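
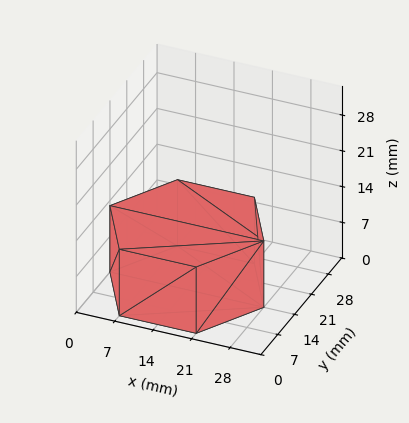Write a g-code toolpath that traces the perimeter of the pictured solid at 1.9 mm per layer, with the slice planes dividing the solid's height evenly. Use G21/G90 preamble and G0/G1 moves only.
Reading the render: the shape is a regular 6-sided prism (a cylinder approximated with 6 flat sides), circumscribed radius ≈ 14 mm, height ≈ 13 mm (dimensions read to the nearest mm from the axis ticks). For the g-code, the solid's height is divided into equal slices at the stated Δz and each level perimeter traced with G1 moves after a G0 lift.

; perimeter-only toolpath
G21 ; units = mm
G90 ; absolute positioning
G28 ; home
; layer 1
G0 Z1.9
G0 X28.0 Y14.0
G1 X21.0 Y26.1
G1 X7.0 Y26.1
G1 X0.0 Y14.0
G1 X7.0 Y1.9
G1 X21.0 Y1.9
G1 X28.0 Y14.0
; layer 2
G0 Z3.7
G0 X28.0 Y14.0
G1 X21.0 Y26.1
G1 X7.0 Y26.1
G1 X0.0 Y14.0
G1 X7.0 Y1.9
G1 X21.0 Y1.9
G1 X28.0 Y14.0
; layer 3
G0 Z5.6
G0 X28.0 Y14.0
G1 X21.0 Y26.1
G1 X7.0 Y26.1
G1 X0.0 Y14.0
G1 X7.0 Y1.9
G1 X21.0 Y1.9
G1 X28.0 Y14.0
; layer 4
G0 Z7.4
G0 X28.0 Y14.0
G1 X21.0 Y26.1
G1 X7.0 Y26.1
G1 X0.0 Y14.0
G1 X7.0 Y1.9
G1 X21.0 Y1.9
G1 X28.0 Y14.0
; layer 5
G0 Z9.3
G0 X28.0 Y14.0
G1 X21.0 Y26.1
G1 X7.0 Y26.1
G1 X0.0 Y14.0
G1 X7.0 Y1.9
G1 X21.0 Y1.9
G1 X28.0 Y14.0
; layer 6
G0 Z11.1
G0 X28.0 Y14.0
G1 X21.0 Y26.1
G1 X7.0 Y26.1
G1 X0.0 Y14.0
G1 X7.0 Y1.9
G1 X21.0 Y1.9
G1 X28.0 Y14.0
; layer 7
G0 Z13.0
G0 X28.0 Y14.0
G1 X21.0 Y26.1
G1 X7.0 Y26.1
G1 X0.0 Y14.0
G1 X7.0 Y1.9
G1 X21.0 Y1.9
G1 X28.0 Y14.0
M2 ; end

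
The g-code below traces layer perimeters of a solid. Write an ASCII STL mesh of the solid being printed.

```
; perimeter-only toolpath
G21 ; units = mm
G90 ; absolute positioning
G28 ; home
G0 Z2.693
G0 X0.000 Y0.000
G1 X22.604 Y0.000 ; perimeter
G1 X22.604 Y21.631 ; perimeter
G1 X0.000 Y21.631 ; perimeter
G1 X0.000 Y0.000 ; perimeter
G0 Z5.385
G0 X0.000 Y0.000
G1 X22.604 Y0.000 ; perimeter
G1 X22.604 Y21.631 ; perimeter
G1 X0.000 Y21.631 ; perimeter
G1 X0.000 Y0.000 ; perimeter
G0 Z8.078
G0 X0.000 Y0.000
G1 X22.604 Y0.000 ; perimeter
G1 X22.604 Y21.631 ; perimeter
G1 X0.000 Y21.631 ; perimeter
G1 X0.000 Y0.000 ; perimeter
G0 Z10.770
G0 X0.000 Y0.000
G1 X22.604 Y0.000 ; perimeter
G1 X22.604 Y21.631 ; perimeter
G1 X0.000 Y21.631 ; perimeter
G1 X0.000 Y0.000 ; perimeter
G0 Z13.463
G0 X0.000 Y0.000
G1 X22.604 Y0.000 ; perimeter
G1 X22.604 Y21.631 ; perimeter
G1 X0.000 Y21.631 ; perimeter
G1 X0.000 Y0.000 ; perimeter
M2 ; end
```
solid part
  facet normal 0.0000 0.0000 -1.0000
    outer loop
      vertex 22.604 21.631 0.000
      vertex 22.604 0.000 0.000
      vertex 0.000 0.000 0.000
    endloop
  endfacet
  facet normal 0.0000 0.0000 -1.0000
    outer loop
      vertex 0.000 21.631 0.000
      vertex 22.604 21.631 0.000
      vertex 0.000 0.000 0.000
    endloop
  endfacet
  facet normal 0.0000 0.0000 1.0000
    outer loop
      vertex 0.000 0.000 13.463
      vertex 22.604 0.000 13.463
      vertex 22.604 21.631 13.463
    endloop
  endfacet
  facet normal 0.0000 0.0000 1.0000
    outer loop
      vertex 0.000 0.000 13.463
      vertex 22.604 21.631 13.463
      vertex 0.000 21.631 13.463
    endloop
  endfacet
  facet normal 0.0000 -1.0000 0.0000
    outer loop
      vertex 0.000 0.000 0.000
      vertex 22.604 0.000 0.000
      vertex 22.604 0.000 13.463
    endloop
  endfacet
  facet normal 0.0000 -1.0000 0.0000
    outer loop
      vertex 0.000 0.000 0.000
      vertex 22.604 0.000 13.463
      vertex 0.000 0.000 13.463
    endloop
  endfacet
  facet normal 0.0000 1.0000 0.0000
    outer loop
      vertex 22.604 21.631 13.463
      vertex 22.604 21.631 0.000
      vertex 0.000 21.631 0.000
    endloop
  endfacet
  facet normal 0.0000 1.0000 0.0000
    outer loop
      vertex 0.000 21.631 13.463
      vertex 22.604 21.631 13.463
      vertex 0.000 21.631 0.000
    endloop
  endfacet
  facet normal -1.0000 0.0000 0.0000
    outer loop
      vertex 0.000 21.631 13.463
      vertex 0.000 21.631 0.000
      vertex 0.000 0.000 0.000
    endloop
  endfacet
  facet normal -1.0000 0.0000 0.0000
    outer loop
      vertex 0.000 0.000 13.463
      vertex 0.000 21.631 13.463
      vertex 0.000 0.000 0.000
    endloop
  endfacet
  facet normal 1.0000 0.0000 0.0000
    outer loop
      vertex 22.604 0.000 0.000
      vertex 22.604 21.631 0.000
      vertex 22.604 21.631 13.463
    endloop
  endfacet
  facet normal 1.0000 0.0000 0.0000
    outer loop
      vertex 22.604 0.000 0.000
      vertex 22.604 21.631 13.463
      vertex 22.604 0.000 13.463
    endloop
  endfacet
endsolid part

The G0 Z moves step by Δz≈2.693 mm. Every layer's G1 loop is the same polygon, so the solid is a straight extrusion of it from z=0 to z≈13.5. Closing with flat bottom and top caps and triangulating gives 12 facets — a rectangular box, roughly 22.6 × 21.6 mm footprint and 13.5 mm tall.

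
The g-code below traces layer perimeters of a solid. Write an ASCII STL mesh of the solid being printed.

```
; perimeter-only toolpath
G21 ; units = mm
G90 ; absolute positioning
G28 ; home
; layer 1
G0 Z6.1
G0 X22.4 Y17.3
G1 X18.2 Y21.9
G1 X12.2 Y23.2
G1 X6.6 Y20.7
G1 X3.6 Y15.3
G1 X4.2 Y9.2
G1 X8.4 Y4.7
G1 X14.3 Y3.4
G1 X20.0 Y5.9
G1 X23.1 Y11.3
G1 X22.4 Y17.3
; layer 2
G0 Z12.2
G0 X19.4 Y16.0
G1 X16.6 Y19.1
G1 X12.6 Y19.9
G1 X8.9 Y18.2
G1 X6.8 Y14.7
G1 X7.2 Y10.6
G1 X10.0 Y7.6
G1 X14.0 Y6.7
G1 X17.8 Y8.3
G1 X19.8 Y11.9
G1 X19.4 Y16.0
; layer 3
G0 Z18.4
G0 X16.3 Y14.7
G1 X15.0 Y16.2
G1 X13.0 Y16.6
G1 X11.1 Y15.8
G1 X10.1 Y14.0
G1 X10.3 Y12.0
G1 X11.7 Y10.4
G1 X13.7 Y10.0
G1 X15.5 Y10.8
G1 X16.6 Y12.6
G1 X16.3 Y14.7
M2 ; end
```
solid part
  facet normal 0.0000 0.0000 -1.0000
    outer loop
      vertex 11.9 26.5 0.0
      vertex 19.9 24.8 0.0
      vertex 25.4 18.7 0.0
    endloop
  endfacet
  facet normal 0.0000 0.0000 -1.0000
    outer loop
      vertex 4.4 23.2 0.0
      vertex 11.9 26.5 0.0
      vertex 25.4 18.7 0.0
    endloop
  endfacet
  facet normal 0.0000 0.0000 -1.0000
    outer loop
      vertex 0.3 16.0 0.0
      vertex 4.4 23.2 0.0
      vertex 25.4 18.7 0.0
    endloop
  endfacet
  facet normal 0.0000 0.0000 -1.0000
    outer loop
      vertex 1.2 7.9 0.0
      vertex 0.3 16.0 0.0
      vertex 25.4 18.7 0.0
    endloop
  endfacet
  facet normal 0.0000 0.0000 -1.0000
    outer loop
      vertex 6.7 1.8 0.0
      vertex 1.2 7.9 0.0
      vertex 25.4 18.7 0.0
    endloop
  endfacet
  facet normal 0.0000 0.0000 -1.0000
    outer loop
      vertex 14.7 0.1 0.0
      vertex 6.7 1.8 0.0
      vertex 25.4 18.7 0.0
    endloop
  endfacet
  facet normal 0.0000 0.0000 -1.0000
    outer loop
      vertex 22.2 3.4 0.0
      vertex 14.7 0.1 0.0
      vertex 25.4 18.7 0.0
    endloop
  endfacet
  facet normal 0.0000 0.0000 -1.0000
    outer loop
      vertex 26.3 10.6 0.0
      vertex 22.2 3.4 0.0
      vertex 25.4 18.7 0.0
    endloop
  endfacet
  facet normal 0.6604 0.5955 0.4574
    outer loop
      vertex 25.4 18.7 0.0
      vertex 19.9 24.8 0.0
      vertex 13.3 13.3 24.5
    endloop
  endfacet
  facet normal 0.1848 0.8696 0.4579
    outer loop
      vertex 19.9 24.8 0.0
      vertex 11.9 26.5 0.0
      vertex 13.3 13.3 24.5
    endloop
  endfacet
  facet normal -0.3579 0.8134 0.4587
    outer loop
      vertex 11.9 26.5 0.0
      vertex 4.4 23.2 0.0
      vertex 13.3 13.3 24.5
    endloop
  endfacet
  facet normal -0.7724 0.4398 0.4583
    outer loop
      vertex 4.4 23.2 0.0
      vertex 0.3 16.0 0.0
      vertex 13.3 13.3 24.5
    endloop
  endfacet
  facet normal -0.8835 -0.0982 0.4580
    outer loop
      vertex 0.3 16.0 0.0
      vertex 1.2 7.9 0.0
      vertex 13.3 13.3 24.5
    endloop
  endfacet
  facet normal -0.6604 -0.5955 0.4574
    outer loop
      vertex 1.2 7.9 0.0
      vertex 6.7 1.8 0.0
      vertex 13.3 13.3 24.5
    endloop
  endfacet
  facet normal -0.1848 -0.8696 0.4579
    outer loop
      vertex 6.7 1.8 0.0
      vertex 14.7 0.1 0.0
      vertex 13.3 13.3 24.5
    endloop
  endfacet
  facet normal 0.3579 -0.8134 0.4587
    outer loop
      vertex 14.7 0.1 0.0
      vertex 22.2 3.4 0.0
      vertex 13.3 13.3 24.5
    endloop
  endfacet
  facet normal 0.7724 -0.4398 0.4583
    outer loop
      vertex 22.2 3.4 0.0
      vertex 26.3 10.6 0.0
      vertex 13.3 13.3 24.5
    endloop
  endfacet
  facet normal 0.8835 0.0982 0.4580
    outer loop
      vertex 26.3 10.6 0.0
      vertex 25.4 18.7 0.0
      vertex 13.3 13.3 24.5
    endloop
  endfacet
endsolid part

The G0 Z moves step by Δz≈6.1 mm. The G1 loops shrink linearly with z, so the solid tapers from its base footprint up to z≈24.5. Closing with a flat bottom cap and the tapered top and triangulating gives 18 facets — a regular 10-sided pyramid, base circumscribed radius ≈ 13.3 mm, apex at z ≈ 24.5 mm.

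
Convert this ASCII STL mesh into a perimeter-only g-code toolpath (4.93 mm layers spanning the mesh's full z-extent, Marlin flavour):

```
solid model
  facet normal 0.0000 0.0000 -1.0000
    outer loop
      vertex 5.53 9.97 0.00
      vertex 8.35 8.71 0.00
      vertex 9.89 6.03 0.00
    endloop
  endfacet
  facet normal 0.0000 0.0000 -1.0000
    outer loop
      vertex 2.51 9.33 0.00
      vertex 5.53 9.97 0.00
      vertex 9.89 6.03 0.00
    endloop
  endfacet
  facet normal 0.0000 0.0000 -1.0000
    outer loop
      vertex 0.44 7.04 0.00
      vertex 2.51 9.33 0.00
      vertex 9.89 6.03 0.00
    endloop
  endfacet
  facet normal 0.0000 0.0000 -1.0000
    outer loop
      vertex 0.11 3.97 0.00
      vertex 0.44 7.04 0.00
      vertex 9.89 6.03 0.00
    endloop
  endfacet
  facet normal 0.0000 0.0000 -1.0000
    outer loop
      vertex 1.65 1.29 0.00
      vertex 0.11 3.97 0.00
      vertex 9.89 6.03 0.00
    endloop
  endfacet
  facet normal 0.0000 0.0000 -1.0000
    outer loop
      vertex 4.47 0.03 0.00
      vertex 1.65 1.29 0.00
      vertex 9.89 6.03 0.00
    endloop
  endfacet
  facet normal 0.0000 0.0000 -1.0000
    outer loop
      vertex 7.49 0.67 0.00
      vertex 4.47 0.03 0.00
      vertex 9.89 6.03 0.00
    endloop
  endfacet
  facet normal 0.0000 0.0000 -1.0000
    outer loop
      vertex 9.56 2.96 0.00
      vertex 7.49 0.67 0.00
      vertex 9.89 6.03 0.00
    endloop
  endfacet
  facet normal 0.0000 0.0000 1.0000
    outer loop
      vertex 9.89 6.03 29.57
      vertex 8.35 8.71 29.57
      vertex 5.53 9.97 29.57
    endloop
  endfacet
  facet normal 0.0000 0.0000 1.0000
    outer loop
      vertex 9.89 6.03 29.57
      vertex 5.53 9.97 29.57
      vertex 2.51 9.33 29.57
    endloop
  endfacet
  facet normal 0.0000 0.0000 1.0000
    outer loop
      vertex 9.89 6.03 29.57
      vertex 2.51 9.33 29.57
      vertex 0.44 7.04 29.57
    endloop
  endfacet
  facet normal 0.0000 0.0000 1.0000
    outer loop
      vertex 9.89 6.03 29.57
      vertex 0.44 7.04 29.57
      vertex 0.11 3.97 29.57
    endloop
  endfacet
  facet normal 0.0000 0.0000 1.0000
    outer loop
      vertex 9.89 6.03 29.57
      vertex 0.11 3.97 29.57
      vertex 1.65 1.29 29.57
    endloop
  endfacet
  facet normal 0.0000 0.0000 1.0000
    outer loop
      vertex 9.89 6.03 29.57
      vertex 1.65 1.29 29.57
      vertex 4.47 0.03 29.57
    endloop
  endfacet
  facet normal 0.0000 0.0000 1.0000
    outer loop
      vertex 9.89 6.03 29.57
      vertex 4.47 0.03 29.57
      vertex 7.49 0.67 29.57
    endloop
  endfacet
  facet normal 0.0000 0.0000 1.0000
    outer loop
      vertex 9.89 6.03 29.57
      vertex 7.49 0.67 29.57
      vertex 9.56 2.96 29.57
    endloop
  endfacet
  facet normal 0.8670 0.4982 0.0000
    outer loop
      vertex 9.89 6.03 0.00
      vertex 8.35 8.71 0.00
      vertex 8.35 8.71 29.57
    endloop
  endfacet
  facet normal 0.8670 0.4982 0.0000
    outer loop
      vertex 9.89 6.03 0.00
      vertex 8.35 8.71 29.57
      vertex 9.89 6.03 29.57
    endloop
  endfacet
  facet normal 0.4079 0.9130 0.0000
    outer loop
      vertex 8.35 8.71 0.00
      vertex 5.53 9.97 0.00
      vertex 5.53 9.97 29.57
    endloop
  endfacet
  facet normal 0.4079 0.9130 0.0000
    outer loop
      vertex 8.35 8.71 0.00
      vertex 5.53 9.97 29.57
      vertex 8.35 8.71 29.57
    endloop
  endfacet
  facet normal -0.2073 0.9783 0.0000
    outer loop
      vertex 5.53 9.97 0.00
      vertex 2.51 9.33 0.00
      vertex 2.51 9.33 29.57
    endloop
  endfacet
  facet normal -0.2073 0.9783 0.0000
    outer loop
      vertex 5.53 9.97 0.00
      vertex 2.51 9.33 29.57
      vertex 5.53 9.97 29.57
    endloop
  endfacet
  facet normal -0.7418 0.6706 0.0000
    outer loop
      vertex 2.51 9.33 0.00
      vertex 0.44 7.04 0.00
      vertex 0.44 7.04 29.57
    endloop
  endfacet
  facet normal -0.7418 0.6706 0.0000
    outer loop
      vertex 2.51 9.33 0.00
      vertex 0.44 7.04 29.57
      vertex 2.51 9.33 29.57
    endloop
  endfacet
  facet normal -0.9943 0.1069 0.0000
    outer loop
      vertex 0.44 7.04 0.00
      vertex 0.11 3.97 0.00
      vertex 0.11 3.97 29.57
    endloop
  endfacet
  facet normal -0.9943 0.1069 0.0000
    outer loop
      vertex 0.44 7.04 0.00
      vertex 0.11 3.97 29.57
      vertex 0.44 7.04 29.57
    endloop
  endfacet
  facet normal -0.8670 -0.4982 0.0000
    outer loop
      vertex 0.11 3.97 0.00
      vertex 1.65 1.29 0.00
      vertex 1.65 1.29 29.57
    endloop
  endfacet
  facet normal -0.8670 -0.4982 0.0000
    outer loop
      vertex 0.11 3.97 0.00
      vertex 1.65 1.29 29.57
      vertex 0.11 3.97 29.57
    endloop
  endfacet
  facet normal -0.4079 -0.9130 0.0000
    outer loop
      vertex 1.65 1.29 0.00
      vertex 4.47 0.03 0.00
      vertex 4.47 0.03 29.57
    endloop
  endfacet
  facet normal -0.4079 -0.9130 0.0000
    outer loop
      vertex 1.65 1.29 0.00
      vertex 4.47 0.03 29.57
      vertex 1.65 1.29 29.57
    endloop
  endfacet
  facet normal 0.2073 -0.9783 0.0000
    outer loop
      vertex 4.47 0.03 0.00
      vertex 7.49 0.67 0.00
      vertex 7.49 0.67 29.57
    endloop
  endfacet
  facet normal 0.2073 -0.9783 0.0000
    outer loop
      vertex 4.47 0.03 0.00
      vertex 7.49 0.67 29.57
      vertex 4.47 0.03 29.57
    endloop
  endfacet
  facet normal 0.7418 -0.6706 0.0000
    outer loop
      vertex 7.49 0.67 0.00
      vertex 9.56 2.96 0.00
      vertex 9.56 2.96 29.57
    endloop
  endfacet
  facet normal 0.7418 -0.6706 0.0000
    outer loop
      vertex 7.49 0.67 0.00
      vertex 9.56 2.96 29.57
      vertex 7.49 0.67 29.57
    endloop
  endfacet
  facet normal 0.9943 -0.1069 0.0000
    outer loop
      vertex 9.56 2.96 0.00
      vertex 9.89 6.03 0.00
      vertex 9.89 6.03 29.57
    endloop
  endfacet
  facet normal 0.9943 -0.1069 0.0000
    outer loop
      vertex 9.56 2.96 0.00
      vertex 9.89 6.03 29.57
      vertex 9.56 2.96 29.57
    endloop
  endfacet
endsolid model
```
; perimeter-only toolpath
G21 ; units = mm
G90 ; absolute positioning
G28 ; home
; layer 1
G0 Z4.93
G0 X9.89 Y6.03
G1 X8.35 Y8.71
G1 X5.53 Y9.97
G1 X2.51 Y9.33
G1 X0.44 Y7.04
G1 X0.11 Y3.97
G1 X1.65 Y1.29
G1 X4.47 Y0.03
G1 X7.49 Y0.67
G1 X9.56 Y2.96
G1 X9.89 Y6.03
; layer 2
G0 Z9.86
G0 X9.89 Y6.03
G1 X8.35 Y8.71
G1 X5.53 Y9.97
G1 X2.51 Y9.33
G1 X0.44 Y7.04
G1 X0.11 Y3.97
G1 X1.65 Y1.29
G1 X4.47 Y0.03
G1 X7.49 Y0.67
G1 X9.56 Y2.96
G1 X9.89 Y6.03
; layer 3
G0 Z14.79
G0 X9.89 Y6.03
G1 X8.35 Y8.71
G1 X5.53 Y9.97
G1 X2.51 Y9.33
G1 X0.44 Y7.04
G1 X0.11 Y3.97
G1 X1.65 Y1.29
G1 X4.47 Y0.03
G1 X7.49 Y0.67
G1 X9.56 Y2.96
G1 X9.89 Y6.03
; layer 4
G0 Z19.71
G0 X9.89 Y6.03
G1 X8.35 Y8.71
G1 X5.53 Y9.97
G1 X2.51 Y9.33
G1 X0.44 Y7.04
G1 X0.11 Y3.97
G1 X1.65 Y1.29
G1 X4.47 Y0.03
G1 X7.49 Y0.67
G1 X9.56 Y2.96
G1 X9.89 Y6.03
; layer 5
G0 Z24.64
G0 X9.89 Y6.03
G1 X8.35 Y8.71
G1 X5.53 Y9.97
G1 X2.51 Y9.33
G1 X0.44 Y7.04
G1 X0.11 Y3.97
G1 X1.65 Y1.29
G1 X4.47 Y0.03
G1 X7.49 Y0.67
G1 X9.56 Y2.96
G1 X9.89 Y6.03
; layer 6
G0 Z29.57
G0 X9.89 Y6.03
G1 X8.35 Y8.71
G1 X5.53 Y9.97
G1 X2.51 Y9.33
G1 X0.44 Y7.04
G1 X0.11 Y3.97
G1 X1.65 Y1.29
G1 X4.47 Y0.03
G1 X7.49 Y0.67
G1 X9.56 Y2.96
G1 X9.89 Y6.03
M2 ; end

The solid is a regular 10-sided prism (a cylinder approximated with 10 flat sides), circumscribed radius ≈ 5 mm, height ≈ 29.6 mm. Slicing at Δz = 4.93 mm — 6 equal slices spanning the solid's height, so layer i sits at z = i·h/6 — gives 6 non-empty perimeters. Each is a 10-segment closed polygon; G0 lifts to the layer z and rapids to the start vertex, then G1 traces the edges.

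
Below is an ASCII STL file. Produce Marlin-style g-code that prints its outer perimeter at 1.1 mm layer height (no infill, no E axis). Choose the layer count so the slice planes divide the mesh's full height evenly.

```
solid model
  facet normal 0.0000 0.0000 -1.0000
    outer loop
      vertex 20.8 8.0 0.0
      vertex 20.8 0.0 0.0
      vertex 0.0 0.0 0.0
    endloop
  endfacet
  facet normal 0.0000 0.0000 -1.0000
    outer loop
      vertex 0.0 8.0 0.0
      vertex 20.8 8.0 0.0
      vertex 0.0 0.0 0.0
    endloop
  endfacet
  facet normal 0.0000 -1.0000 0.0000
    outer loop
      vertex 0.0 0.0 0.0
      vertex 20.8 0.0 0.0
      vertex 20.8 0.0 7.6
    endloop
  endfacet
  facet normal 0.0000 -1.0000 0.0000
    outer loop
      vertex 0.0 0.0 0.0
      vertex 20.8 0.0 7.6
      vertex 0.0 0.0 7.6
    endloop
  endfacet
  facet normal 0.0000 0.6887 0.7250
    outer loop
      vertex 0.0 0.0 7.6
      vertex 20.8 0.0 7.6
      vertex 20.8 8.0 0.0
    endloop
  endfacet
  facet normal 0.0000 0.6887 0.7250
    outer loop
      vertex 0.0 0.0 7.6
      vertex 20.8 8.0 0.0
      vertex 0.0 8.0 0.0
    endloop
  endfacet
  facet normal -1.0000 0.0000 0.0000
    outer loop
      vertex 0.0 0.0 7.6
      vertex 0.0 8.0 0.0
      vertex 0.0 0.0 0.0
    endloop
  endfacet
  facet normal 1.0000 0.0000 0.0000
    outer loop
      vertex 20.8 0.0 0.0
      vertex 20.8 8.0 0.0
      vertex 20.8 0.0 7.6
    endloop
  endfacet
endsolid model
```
; perimeter-only toolpath
G21 ; units = mm
G90 ; absolute positioning
G28 ; home
; layer 1
G0 Z1.1
G0 X0.0 Y0.0
G1 X20.8 Y0.0
G1 X20.8 Y6.9
G1 X0.0 Y6.9
G1 X0.0 Y0.0
; layer 2
G0 Z2.2
G0 X0.0 Y0.0
G1 X20.8 Y0.0
G1 X20.8 Y5.7
G1 X0.0 Y5.7
G1 X0.0 Y0.0
; layer 3
G0 Z3.3
G0 X0.0 Y0.0
G1 X20.8 Y0.0
G1 X20.8 Y4.6
G1 X0.0 Y4.6
G1 X0.0 Y0.0
; layer 4
G0 Z4.3
G0 X0.0 Y0.0
G1 X20.8 Y0.0
G1 X20.8 Y3.4
G1 X0.0 Y3.4
G1 X0.0 Y0.0
; layer 5
G0 Z5.4
G0 X0.0 Y0.0
G1 X20.8 Y0.0
G1 X20.8 Y2.3
G1 X0.0 Y2.3
G1 X0.0 Y0.0
; layer 6
G0 Z6.5
G0 X0.0 Y0.0
G1 X20.8 Y0.0
G1 X20.8 Y1.1
G1 X0.0 Y1.1
G1 X0.0 Y0.0
M2 ; end

The solid is a wedge (ramp): 20.8 × 8 mm base, rising to 7.6 mm along the y=0 edge and sloping linearly to z=0 at y=8. Slicing at Δz = 1.1 mm — 7 equal slices spanning the solid's height, so layer i sits at z = i·h/7 — gives 6 non-empty perimeters. Each is a 4-segment closed polygon; G0 lifts to the layer z and rapids to the start vertex, then G1 traces the edges. The cross-section shrinks linearly with z (the slice at the apex is degenerate and omitted).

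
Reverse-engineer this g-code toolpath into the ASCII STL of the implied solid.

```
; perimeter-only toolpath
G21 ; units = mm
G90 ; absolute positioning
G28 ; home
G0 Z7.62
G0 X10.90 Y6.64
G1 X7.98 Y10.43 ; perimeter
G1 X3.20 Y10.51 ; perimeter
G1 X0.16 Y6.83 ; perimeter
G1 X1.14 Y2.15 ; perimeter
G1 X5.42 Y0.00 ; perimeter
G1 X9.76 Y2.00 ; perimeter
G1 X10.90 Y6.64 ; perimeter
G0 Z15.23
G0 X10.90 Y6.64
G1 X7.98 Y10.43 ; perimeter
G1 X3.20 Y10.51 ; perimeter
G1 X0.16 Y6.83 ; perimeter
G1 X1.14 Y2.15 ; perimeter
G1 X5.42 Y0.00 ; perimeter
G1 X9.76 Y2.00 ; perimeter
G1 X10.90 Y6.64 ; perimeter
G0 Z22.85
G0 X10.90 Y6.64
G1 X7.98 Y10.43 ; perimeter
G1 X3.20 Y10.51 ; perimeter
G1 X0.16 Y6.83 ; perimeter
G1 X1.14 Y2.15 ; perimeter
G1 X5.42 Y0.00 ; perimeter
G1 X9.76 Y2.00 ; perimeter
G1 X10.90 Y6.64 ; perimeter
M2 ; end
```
solid part
  facet normal 0.0000 0.0000 -1.0000
    outer loop
      vertex 3.20 10.51 0.00
      vertex 7.98 10.43 0.00
      vertex 10.90 6.64 0.00
    endloop
  endfacet
  facet normal 0.0000 0.0000 -1.0000
    outer loop
      vertex 0.16 6.83 0.00
      vertex 3.20 10.51 0.00
      vertex 10.90 6.64 0.00
    endloop
  endfacet
  facet normal 0.0000 0.0000 -1.0000
    outer loop
      vertex 1.14 2.15 0.00
      vertex 0.16 6.83 0.00
      vertex 10.90 6.64 0.00
    endloop
  endfacet
  facet normal 0.0000 0.0000 -1.0000
    outer loop
      vertex 5.42 0.00 0.00
      vertex 1.14 2.15 0.00
      vertex 10.90 6.64 0.00
    endloop
  endfacet
  facet normal 0.0000 0.0000 -1.0000
    outer loop
      vertex 9.76 2.00 0.00
      vertex 5.42 0.00 0.00
      vertex 10.90 6.64 0.00
    endloop
  endfacet
  facet normal 0.0000 0.0000 1.0000
    outer loop
      vertex 10.90 6.64 22.85
      vertex 7.98 10.43 22.85
      vertex 3.20 10.51 22.85
    endloop
  endfacet
  facet normal 0.0000 0.0000 1.0000
    outer loop
      vertex 10.90 6.64 22.85
      vertex 3.20 10.51 22.85
      vertex 0.16 6.83 22.85
    endloop
  endfacet
  facet normal 0.0000 0.0000 1.0000
    outer loop
      vertex 10.90 6.64 22.85
      vertex 0.16 6.83 22.85
      vertex 1.14 2.15 22.85
    endloop
  endfacet
  facet normal 0.0000 0.0000 1.0000
    outer loop
      vertex 10.90 6.64 22.85
      vertex 1.14 2.15 22.85
      vertex 5.42 0.00 22.85
    endloop
  endfacet
  facet normal 0.0000 0.0000 1.0000
    outer loop
      vertex 10.90 6.64 22.85
      vertex 5.42 0.00 22.85
      vertex 9.76 2.00 22.85
    endloop
  endfacet
  facet normal 0.7922 0.6103 0.0000
    outer loop
      vertex 10.90 6.64 0.00
      vertex 7.98 10.43 0.00
      vertex 7.98 10.43 22.85
    endloop
  endfacet
  facet normal 0.7922 0.6103 0.0000
    outer loop
      vertex 10.90 6.64 0.00
      vertex 7.98 10.43 22.85
      vertex 10.90 6.64 22.85
    endloop
  endfacet
  facet normal 0.0167 0.9999 0.0000
    outer loop
      vertex 7.98 10.43 0.00
      vertex 3.20 10.51 0.00
      vertex 3.20 10.51 22.85
    endloop
  endfacet
  facet normal 0.0167 0.9999 0.0000
    outer loop
      vertex 7.98 10.43 0.00
      vertex 3.20 10.51 22.85
      vertex 7.98 10.43 22.85
    endloop
  endfacet
  facet normal -0.7710 0.6369 0.0000
    outer loop
      vertex 3.20 10.51 0.00
      vertex 0.16 6.83 0.00
      vertex 0.16 6.83 22.85
    endloop
  endfacet
  facet normal -0.7710 0.6369 0.0000
    outer loop
      vertex 3.20 10.51 0.00
      vertex 0.16 6.83 22.85
      vertex 3.20 10.51 22.85
    endloop
  endfacet
  facet normal -0.9788 -0.2050 0.0000
    outer loop
      vertex 0.16 6.83 0.00
      vertex 1.14 2.15 0.00
      vertex 1.14 2.15 22.85
    endloop
  endfacet
  facet normal -0.9788 -0.2050 0.0000
    outer loop
      vertex 0.16 6.83 0.00
      vertex 1.14 2.15 22.85
      vertex 0.16 6.83 22.85
    endloop
  endfacet
  facet normal -0.4489 -0.8936 0.0000
    outer loop
      vertex 1.14 2.15 0.00
      vertex 5.42 0.00 0.00
      vertex 5.42 0.00 22.85
    endloop
  endfacet
  facet normal -0.4489 -0.8936 0.0000
    outer loop
      vertex 1.14 2.15 0.00
      vertex 5.42 0.00 22.85
      vertex 1.14 2.15 22.85
    endloop
  endfacet
  facet normal 0.4185 -0.9082 0.0000
    outer loop
      vertex 5.42 0.00 0.00
      vertex 9.76 2.00 0.00
      vertex 9.76 2.00 22.85
    endloop
  endfacet
  facet normal 0.4185 -0.9082 0.0000
    outer loop
      vertex 5.42 0.00 0.00
      vertex 9.76 2.00 22.85
      vertex 5.42 0.00 22.85
    endloop
  endfacet
  facet normal 0.9711 -0.2386 0.0000
    outer loop
      vertex 9.76 2.00 0.00
      vertex 10.90 6.64 0.00
      vertex 10.90 6.64 22.85
    endloop
  endfacet
  facet normal 0.9711 -0.2386 0.0000
    outer loop
      vertex 9.76 2.00 0.00
      vertex 10.90 6.64 22.85
      vertex 9.76 2.00 22.85
    endloop
  endfacet
endsolid part

The G0 Z moves step by Δz≈7.62 mm. Every layer's G1 loop is the same polygon, so the solid is a straight extrusion of it from z=0 to z≈22.9. Closing with flat bottom and top caps and triangulating gives 24 facets — a regular 7-sided prism (a cylinder approximated with 7 flat sides), circumscribed radius ≈ 5.51 mm, height ≈ 22.9 mm.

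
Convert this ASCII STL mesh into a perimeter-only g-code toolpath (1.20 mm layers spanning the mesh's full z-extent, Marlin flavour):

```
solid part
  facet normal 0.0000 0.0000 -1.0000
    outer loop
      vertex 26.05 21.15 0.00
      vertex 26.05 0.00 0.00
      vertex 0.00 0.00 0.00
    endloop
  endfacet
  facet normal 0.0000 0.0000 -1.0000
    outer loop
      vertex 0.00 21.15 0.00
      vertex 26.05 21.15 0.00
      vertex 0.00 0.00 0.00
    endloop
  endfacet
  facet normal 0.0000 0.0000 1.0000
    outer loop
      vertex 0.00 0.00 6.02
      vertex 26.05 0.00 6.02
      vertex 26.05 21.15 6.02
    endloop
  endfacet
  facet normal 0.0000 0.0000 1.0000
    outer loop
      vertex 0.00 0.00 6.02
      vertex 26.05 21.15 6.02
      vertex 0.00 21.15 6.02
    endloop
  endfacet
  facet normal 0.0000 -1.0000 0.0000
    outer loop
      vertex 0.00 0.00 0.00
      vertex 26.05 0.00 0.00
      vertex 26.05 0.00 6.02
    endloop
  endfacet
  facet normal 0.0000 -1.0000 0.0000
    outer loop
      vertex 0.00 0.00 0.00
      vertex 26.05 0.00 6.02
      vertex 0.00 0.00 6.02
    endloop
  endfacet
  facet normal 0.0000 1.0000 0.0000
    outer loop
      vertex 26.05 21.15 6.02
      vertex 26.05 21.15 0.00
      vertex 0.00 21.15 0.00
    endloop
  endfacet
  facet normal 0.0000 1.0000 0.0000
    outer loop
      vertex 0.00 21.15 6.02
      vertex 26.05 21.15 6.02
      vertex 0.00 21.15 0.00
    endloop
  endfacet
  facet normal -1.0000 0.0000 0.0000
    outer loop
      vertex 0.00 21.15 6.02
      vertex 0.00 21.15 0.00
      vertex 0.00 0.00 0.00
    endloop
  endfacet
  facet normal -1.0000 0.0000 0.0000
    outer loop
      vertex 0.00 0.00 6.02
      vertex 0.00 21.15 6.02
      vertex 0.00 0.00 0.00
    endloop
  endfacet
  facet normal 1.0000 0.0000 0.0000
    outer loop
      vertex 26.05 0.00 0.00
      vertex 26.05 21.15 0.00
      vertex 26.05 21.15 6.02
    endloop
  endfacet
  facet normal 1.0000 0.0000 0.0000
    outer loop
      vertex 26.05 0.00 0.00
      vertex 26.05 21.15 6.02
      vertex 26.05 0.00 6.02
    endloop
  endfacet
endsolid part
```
; perimeter-only toolpath
G21 ; units = mm
G90 ; absolute positioning
G28 ; home
; layer 1
G0 Z1.20
G0 X0.00 Y0.00
G1 X26.05 Y0.00
G1 X26.05 Y21.15
G1 X0.00 Y21.15
G1 X0.00 Y0.00
; layer 2
G0 Z2.41
G0 X0.00 Y0.00
G1 X26.05 Y0.00
G1 X26.05 Y21.15
G1 X0.00 Y21.15
G1 X0.00 Y0.00
; layer 3
G0 Z3.61
G0 X0.00 Y0.00
G1 X26.05 Y0.00
G1 X26.05 Y21.15
G1 X0.00 Y21.15
G1 X0.00 Y0.00
; layer 4
G0 Z4.82
G0 X0.00 Y0.00
G1 X26.05 Y0.00
G1 X26.05 Y21.15
G1 X0.00 Y21.15
G1 X0.00 Y0.00
; layer 5
G0 Z6.02
G0 X0.00 Y0.00
G1 X26.05 Y0.00
G1 X26.05 Y21.15
G1 X0.00 Y21.15
G1 X0.00 Y0.00
M2 ; end

The solid is a rectangular box, roughly 26.1 × 21.1 mm footprint and 6.02 mm tall. Slicing at Δz = 1.20 mm — 5 equal slices spanning the solid's height, so layer i sits at z = i·h/5 — gives 5 non-empty perimeters. Each is a 4-segment closed polygon; G0 lifts to the layer z and rapids to the start vertex, then G1 traces the edges.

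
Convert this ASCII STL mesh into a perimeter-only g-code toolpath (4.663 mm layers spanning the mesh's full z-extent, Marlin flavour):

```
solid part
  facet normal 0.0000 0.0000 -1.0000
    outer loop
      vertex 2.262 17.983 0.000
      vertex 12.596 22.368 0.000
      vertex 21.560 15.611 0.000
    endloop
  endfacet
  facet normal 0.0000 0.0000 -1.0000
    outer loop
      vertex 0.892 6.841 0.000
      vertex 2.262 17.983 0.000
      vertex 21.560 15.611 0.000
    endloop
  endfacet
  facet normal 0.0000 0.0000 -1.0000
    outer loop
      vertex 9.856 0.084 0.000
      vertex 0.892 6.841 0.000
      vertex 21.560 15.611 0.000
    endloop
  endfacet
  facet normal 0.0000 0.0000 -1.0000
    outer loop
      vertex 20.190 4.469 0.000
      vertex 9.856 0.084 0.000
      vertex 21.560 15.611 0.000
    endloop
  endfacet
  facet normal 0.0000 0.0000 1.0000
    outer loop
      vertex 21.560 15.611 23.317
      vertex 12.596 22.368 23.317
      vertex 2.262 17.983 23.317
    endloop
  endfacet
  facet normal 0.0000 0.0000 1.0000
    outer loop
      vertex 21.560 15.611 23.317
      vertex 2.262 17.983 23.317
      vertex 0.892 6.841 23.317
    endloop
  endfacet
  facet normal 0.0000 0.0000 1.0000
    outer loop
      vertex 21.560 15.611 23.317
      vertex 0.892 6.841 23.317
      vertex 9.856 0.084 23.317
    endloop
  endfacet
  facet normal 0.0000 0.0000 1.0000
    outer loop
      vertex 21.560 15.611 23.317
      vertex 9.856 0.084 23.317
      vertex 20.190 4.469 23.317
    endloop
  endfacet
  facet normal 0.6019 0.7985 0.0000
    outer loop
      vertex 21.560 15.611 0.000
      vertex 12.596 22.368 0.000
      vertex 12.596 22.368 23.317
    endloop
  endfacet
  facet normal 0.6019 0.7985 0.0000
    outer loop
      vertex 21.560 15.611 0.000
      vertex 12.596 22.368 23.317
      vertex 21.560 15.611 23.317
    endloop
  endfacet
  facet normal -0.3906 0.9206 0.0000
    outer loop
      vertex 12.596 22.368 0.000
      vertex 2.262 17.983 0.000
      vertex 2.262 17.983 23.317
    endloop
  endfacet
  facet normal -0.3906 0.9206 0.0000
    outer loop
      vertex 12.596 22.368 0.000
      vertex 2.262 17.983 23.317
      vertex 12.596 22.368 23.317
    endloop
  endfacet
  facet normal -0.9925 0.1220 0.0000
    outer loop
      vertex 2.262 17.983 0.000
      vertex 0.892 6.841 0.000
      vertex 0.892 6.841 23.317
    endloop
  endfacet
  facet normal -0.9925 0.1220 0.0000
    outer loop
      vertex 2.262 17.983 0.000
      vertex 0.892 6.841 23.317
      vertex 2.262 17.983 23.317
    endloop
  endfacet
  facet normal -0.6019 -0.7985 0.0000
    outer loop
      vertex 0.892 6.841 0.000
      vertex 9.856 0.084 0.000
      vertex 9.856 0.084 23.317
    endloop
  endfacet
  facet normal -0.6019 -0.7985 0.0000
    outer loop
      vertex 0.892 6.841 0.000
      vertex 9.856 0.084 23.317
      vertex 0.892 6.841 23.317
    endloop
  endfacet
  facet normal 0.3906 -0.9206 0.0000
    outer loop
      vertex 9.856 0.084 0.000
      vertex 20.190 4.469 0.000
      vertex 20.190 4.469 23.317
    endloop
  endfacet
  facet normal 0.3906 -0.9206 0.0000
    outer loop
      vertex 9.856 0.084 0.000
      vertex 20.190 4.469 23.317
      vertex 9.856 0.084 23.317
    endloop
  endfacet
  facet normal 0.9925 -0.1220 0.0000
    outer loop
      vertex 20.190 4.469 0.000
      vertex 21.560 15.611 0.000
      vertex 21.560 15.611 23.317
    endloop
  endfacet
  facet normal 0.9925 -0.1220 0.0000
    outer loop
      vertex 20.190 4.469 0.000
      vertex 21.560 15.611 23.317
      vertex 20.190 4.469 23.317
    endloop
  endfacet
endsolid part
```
; perimeter-only toolpath
G21 ; units = mm
G90 ; absolute positioning
G28 ; home
; layer 1
G0 Z4.663
G0 X21.560 Y15.611
G1 X12.596 Y22.368
G1 X2.262 Y17.983
G1 X0.892 Y6.841
G1 X9.856 Y0.084
G1 X20.190 Y4.469
G1 X21.560 Y15.611
; layer 2
G0 Z9.327
G0 X21.560 Y15.611
G1 X12.596 Y22.368
G1 X2.262 Y17.983
G1 X0.892 Y6.841
G1 X9.856 Y0.084
G1 X20.190 Y4.469
G1 X21.560 Y15.611
; layer 3
G0 Z13.990
G0 X21.560 Y15.611
G1 X12.596 Y22.368
G1 X2.262 Y17.983
G1 X0.892 Y6.841
G1 X9.856 Y0.084
G1 X20.190 Y4.469
G1 X21.560 Y15.611
; layer 4
G0 Z18.654
G0 X21.560 Y15.611
G1 X12.596 Y22.368
G1 X2.262 Y17.983
G1 X0.892 Y6.841
G1 X9.856 Y0.084
G1 X20.190 Y4.469
G1 X21.560 Y15.611
; layer 5
G0 Z23.317
G0 X21.560 Y15.611
G1 X12.596 Y22.368
G1 X2.262 Y17.983
G1 X0.892 Y6.841
G1 X9.856 Y0.084
G1 X20.190 Y4.469
G1 X21.560 Y15.611
M2 ; end

The solid is a regular 6-sided prism (a cylinder approximated with 6 flat sides), circumscribed radius ≈ 11.2 mm, height ≈ 23.3 mm. Slicing at Δz = 4.663 mm — 5 equal slices spanning the solid's height, so layer i sits at z = i·h/5 — gives 5 non-empty perimeters. Each is a 6-segment closed polygon; G0 lifts to the layer z and rapids to the start vertex, then G1 traces the edges.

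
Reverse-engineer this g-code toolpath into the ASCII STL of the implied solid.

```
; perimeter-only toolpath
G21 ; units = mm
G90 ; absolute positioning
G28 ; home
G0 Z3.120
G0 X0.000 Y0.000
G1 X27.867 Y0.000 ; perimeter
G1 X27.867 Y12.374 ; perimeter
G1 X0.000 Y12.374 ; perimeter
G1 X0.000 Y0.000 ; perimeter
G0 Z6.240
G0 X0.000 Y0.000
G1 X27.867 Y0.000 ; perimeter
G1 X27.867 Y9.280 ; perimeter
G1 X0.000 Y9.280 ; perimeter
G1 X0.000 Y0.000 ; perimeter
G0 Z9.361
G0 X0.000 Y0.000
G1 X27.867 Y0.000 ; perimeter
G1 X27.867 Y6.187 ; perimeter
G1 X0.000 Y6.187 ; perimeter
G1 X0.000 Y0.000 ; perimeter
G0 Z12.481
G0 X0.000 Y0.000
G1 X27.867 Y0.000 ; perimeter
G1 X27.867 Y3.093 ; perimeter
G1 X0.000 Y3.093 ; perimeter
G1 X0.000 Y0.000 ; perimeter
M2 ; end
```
solid part
  facet normal 0.0000 0.0000 -1.0000
    outer loop
      vertex 27.867 15.467 0.000
      vertex 27.867 0.000 0.000
      vertex 0.000 0.000 0.000
    endloop
  endfacet
  facet normal 0.0000 0.0000 -1.0000
    outer loop
      vertex 0.000 15.467 0.000
      vertex 27.867 15.467 0.000
      vertex 0.000 0.000 0.000
    endloop
  endfacet
  facet normal 0.0000 -1.0000 0.0000
    outer loop
      vertex 0.000 0.000 0.000
      vertex 27.867 0.000 0.000
      vertex 27.867 0.000 15.601
    endloop
  endfacet
  facet normal 0.0000 -1.0000 0.0000
    outer loop
      vertex 0.000 0.000 0.000
      vertex 27.867 0.000 15.601
      vertex 0.000 0.000 15.601
    endloop
  endfacet
  facet normal 0.0000 0.7102 0.7041
    outer loop
      vertex 0.000 0.000 15.601
      vertex 27.867 0.000 15.601
      vertex 27.867 15.467 0.000
    endloop
  endfacet
  facet normal 0.0000 0.7102 0.7041
    outer loop
      vertex 0.000 0.000 15.601
      vertex 27.867 15.467 0.000
      vertex 0.000 15.467 0.000
    endloop
  endfacet
  facet normal -1.0000 0.0000 0.0000
    outer loop
      vertex 0.000 0.000 15.601
      vertex 0.000 15.467 0.000
      vertex 0.000 0.000 0.000
    endloop
  endfacet
  facet normal 1.0000 0.0000 0.0000
    outer loop
      vertex 27.867 0.000 0.000
      vertex 27.867 15.467 0.000
      vertex 27.867 0.000 15.601
    endloop
  endfacet
endsolid part

The G0 Z moves step by Δz≈3.120 mm. The G1 loops shrink linearly with z, so the solid tapers from its base footprint up to z≈15.6. Closing with a flat bottom cap and the tapered top and triangulating gives 8 facets — a wedge (ramp): 27.9 × 15.5 mm base, rising to 15.6 mm along the y=0 edge and sloping linearly to z=0 at y=15.5.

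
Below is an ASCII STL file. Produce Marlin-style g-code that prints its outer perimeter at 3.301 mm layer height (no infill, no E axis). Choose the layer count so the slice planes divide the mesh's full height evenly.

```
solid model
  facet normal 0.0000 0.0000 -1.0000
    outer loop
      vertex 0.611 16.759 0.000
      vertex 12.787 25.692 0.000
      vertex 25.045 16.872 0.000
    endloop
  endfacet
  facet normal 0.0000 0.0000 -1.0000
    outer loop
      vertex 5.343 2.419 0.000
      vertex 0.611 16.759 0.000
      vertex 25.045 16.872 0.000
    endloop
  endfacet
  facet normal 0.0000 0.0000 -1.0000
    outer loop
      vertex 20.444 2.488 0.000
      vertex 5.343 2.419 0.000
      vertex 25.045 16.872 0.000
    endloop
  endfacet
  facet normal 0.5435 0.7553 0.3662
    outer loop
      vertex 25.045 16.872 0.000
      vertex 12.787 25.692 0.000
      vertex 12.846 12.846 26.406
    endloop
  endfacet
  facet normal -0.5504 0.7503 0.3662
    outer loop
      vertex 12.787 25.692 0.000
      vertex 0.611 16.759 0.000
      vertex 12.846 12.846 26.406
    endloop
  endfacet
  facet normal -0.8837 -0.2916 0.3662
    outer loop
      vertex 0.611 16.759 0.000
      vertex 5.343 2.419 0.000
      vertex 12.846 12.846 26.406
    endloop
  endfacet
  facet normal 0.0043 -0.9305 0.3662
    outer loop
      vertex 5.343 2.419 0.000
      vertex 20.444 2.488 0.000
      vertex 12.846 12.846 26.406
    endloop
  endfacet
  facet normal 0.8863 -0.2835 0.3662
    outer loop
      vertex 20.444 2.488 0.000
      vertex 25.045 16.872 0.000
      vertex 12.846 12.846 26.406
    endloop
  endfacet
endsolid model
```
; perimeter-only toolpath
G21 ; units = mm
G90 ; absolute positioning
G28 ; home
; layer 1
G0 Z3.301
G0 X23.520 Y16.369
G1 X12.794 Y24.086
G1 X2.140 Y16.270
G1 X6.281 Y3.722
G1 X19.494 Y3.783
G1 X23.520 Y16.369
; layer 2
G0 Z6.601
G0 X21.995 Y15.866
G1 X12.802 Y22.480
G1 X3.670 Y15.781
G1 X7.219 Y5.026
G1 X18.544 Y5.078
G1 X21.995 Y15.866
; layer 3
G0 Z9.902
G0 X20.470 Y15.362
G1 X12.809 Y20.875
G1 X5.199 Y15.292
G1 X8.157 Y6.329
G1 X17.595 Y6.372
G1 X20.470 Y15.362
; layer 4
G0 Z13.203
G0 X18.946 Y14.859
G1 X12.817 Y19.269
G1 X6.729 Y14.803
G1 X9.095 Y7.633
G1 X16.645 Y7.667
G1 X18.946 Y14.859
; layer 5
G0 Z16.504
G0 X17.421 Y14.356
G1 X12.824 Y17.663
G1 X8.258 Y14.313
G1 X10.032 Y8.936
G1 X15.695 Y8.962
G1 X17.421 Y14.356
; layer 6
G0 Z19.804
G0 X15.896 Y13.853
G1 X12.831 Y16.058
G1 X9.787 Y13.824
G1 X10.970 Y10.239
G1 X14.746 Y10.256
G1 X15.896 Y13.853
; layer 7
G0 Z23.105
G0 X14.371 Y13.349
G1 X12.839 Y14.452
G1 X11.317 Y13.335
G1 X11.908 Y11.543
G1 X13.796 Y11.551
G1 X14.371 Y13.349
M2 ; end

The solid is a regular 5-sided pyramid, base circumscribed radius ≈ 12.8 mm, apex at z ≈ 26.4 mm. Slicing at Δz = 3.301 mm — 8 equal slices spanning the solid's height, so layer i sits at z = i·h/8 — gives 7 non-empty perimeters. Each is a 5-segment closed polygon; G0 lifts to the layer z and rapids to the start vertex, then G1 traces the edges. The cross-section shrinks linearly with z (the slice at the apex is degenerate and omitted).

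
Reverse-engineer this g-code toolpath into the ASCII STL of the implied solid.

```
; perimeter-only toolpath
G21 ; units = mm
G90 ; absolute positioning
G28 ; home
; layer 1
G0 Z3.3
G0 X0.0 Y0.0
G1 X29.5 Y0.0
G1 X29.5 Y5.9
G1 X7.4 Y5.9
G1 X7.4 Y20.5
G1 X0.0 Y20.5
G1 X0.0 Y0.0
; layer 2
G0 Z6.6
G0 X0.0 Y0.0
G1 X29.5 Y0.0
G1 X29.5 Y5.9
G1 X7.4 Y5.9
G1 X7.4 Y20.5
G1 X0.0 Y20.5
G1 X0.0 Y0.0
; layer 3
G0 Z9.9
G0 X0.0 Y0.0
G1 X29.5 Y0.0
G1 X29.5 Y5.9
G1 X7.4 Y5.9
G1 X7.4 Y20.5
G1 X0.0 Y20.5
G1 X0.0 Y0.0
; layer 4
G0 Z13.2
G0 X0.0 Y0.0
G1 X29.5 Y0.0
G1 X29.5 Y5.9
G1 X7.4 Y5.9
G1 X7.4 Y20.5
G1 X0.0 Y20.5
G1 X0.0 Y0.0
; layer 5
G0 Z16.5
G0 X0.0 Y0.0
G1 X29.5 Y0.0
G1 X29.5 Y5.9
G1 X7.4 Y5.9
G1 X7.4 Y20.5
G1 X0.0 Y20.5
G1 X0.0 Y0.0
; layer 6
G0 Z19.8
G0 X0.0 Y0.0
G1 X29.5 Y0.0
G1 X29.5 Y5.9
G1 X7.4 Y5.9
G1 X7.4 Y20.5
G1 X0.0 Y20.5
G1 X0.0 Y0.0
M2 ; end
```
solid part
  facet normal 0.0000 0.0000 -1.0000
    outer loop
      vertex 29.5 5.9 0.0
      vertex 29.5 0.0 0.0
      vertex 0.0 0.0 0.0
    endloop
  endfacet
  facet normal 0.0000 0.0000 -1.0000
    outer loop
      vertex 7.4 5.9 0.0
      vertex 29.5 5.9 0.0
      vertex 0.0 0.0 0.0
    endloop
  endfacet
  facet normal 0.0000 0.0000 -1.0000
    outer loop
      vertex 7.4 20.5 0.0
      vertex 7.4 5.9 0.0
      vertex 0.0 0.0 0.0
    endloop
  endfacet
  facet normal 0.0000 0.0000 -1.0000
    outer loop
      vertex 0.0 20.5 0.0
      vertex 7.4 20.5 0.0
      vertex 0.0 0.0 0.0
    endloop
  endfacet
  facet normal 0.0000 0.0000 1.0000
    outer loop
      vertex 0.0 0.0 19.8
      vertex 29.5 0.0 19.8
      vertex 29.5 5.9 19.8
    endloop
  endfacet
  facet normal 0.0000 0.0000 1.0000
    outer loop
      vertex 0.0 0.0 19.8
      vertex 29.5 5.9 19.8
      vertex 7.4 5.9 19.8
    endloop
  endfacet
  facet normal 0.0000 0.0000 1.0000
    outer loop
      vertex 0.0 0.0 19.8
      vertex 7.4 5.9 19.8
      vertex 7.4 20.5 19.8
    endloop
  endfacet
  facet normal 0.0000 0.0000 1.0000
    outer loop
      vertex 0.0 0.0 19.8
      vertex 7.4 20.5 19.8
      vertex 0.0 20.5 19.8
    endloop
  endfacet
  facet normal 0.0000 -1.0000 0.0000
    outer loop
      vertex 0.0 0.0 0.0
      vertex 29.5 0.0 0.0
      vertex 29.5 0.0 19.8
    endloop
  endfacet
  facet normal 0.0000 -1.0000 0.0000
    outer loop
      vertex 0.0 0.0 0.0
      vertex 29.5 0.0 19.8
      vertex 0.0 0.0 19.8
    endloop
  endfacet
  facet normal 1.0000 0.0000 0.0000
    outer loop
      vertex 29.5 0.0 0.0
      vertex 29.5 5.9 0.0
      vertex 29.5 5.9 19.8
    endloop
  endfacet
  facet normal 1.0000 0.0000 0.0000
    outer loop
      vertex 29.5 0.0 0.0
      vertex 29.5 5.9 19.8
      vertex 29.5 0.0 19.8
    endloop
  endfacet
  facet normal 0.0000 1.0000 0.0000
    outer loop
      vertex 29.5 5.9 0.0
      vertex 7.4 5.9 0.0
      vertex 7.4 5.9 19.8
    endloop
  endfacet
  facet normal 0.0000 1.0000 0.0000
    outer loop
      vertex 29.5 5.9 0.0
      vertex 7.4 5.9 19.8
      vertex 29.5 5.9 19.8
    endloop
  endfacet
  facet normal 1.0000 0.0000 0.0000
    outer loop
      vertex 7.4 5.9 0.0
      vertex 7.4 20.5 0.0
      vertex 7.4 20.5 19.8
    endloop
  endfacet
  facet normal 1.0000 0.0000 0.0000
    outer loop
      vertex 7.4 5.9 0.0
      vertex 7.4 20.5 19.8
      vertex 7.4 5.9 19.8
    endloop
  endfacet
  facet normal 0.0000 1.0000 0.0000
    outer loop
      vertex 7.4 20.5 0.0
      vertex 0.0 20.5 0.0
      vertex 0.0 20.5 19.8
    endloop
  endfacet
  facet normal 0.0000 1.0000 0.0000
    outer loop
      vertex 7.4 20.5 0.0
      vertex 0.0 20.5 19.8
      vertex 7.4 20.5 19.8
    endloop
  endfacet
  facet normal -1.0000 0.0000 0.0000
    outer loop
      vertex 0.0 20.5 0.0
      vertex 0.0 0.0 0.0
      vertex 0.0 0.0 19.8
    endloop
  endfacet
  facet normal -1.0000 0.0000 0.0000
    outer loop
      vertex 0.0 20.5 0.0
      vertex 0.0 0.0 19.8
      vertex 0.0 20.5 19.8
    endloop
  endfacet
endsolid part

The G0 Z moves step by Δz≈3.3 mm. Every layer's G1 loop is the same polygon, so the solid is a straight extrusion of it from z=0 to z≈19.8. Closing with flat bottom and top caps and triangulating gives 20 facets — an L-shaped prism: outer 29.5 × 20.5 mm, arm thicknesses ≈ 5.9 mm (horizontal) and 7.4 mm (vertical), extruded 19.8 mm in z.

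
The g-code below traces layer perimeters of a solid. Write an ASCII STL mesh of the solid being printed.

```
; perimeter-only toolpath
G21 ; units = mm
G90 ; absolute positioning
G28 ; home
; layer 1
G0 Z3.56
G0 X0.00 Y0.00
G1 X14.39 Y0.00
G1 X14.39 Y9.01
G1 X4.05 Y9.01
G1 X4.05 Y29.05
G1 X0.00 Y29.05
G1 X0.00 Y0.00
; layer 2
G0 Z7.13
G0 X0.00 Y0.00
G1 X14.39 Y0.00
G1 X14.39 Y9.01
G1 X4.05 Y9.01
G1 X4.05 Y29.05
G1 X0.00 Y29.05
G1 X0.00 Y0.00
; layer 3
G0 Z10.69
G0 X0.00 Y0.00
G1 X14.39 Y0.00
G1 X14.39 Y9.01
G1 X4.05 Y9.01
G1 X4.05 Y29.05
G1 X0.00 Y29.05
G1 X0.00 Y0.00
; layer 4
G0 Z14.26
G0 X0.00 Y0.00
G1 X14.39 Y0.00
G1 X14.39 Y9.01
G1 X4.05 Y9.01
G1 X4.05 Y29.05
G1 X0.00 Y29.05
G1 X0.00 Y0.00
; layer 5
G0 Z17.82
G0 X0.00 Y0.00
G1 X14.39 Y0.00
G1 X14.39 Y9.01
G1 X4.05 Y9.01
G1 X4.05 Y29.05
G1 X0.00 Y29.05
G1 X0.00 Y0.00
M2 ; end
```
solid part
  facet normal 0.0000 0.0000 -1.0000
    outer loop
      vertex 14.39 9.01 0.00
      vertex 14.39 0.00 0.00
      vertex 0.00 0.00 0.00
    endloop
  endfacet
  facet normal 0.0000 0.0000 -1.0000
    outer loop
      vertex 4.05 9.01 0.00
      vertex 14.39 9.01 0.00
      vertex 0.00 0.00 0.00
    endloop
  endfacet
  facet normal 0.0000 0.0000 -1.0000
    outer loop
      vertex 4.05 29.05 0.00
      vertex 4.05 9.01 0.00
      vertex 0.00 0.00 0.00
    endloop
  endfacet
  facet normal 0.0000 0.0000 -1.0000
    outer loop
      vertex 0.00 29.05 0.00
      vertex 4.05 29.05 0.00
      vertex 0.00 0.00 0.00
    endloop
  endfacet
  facet normal 0.0000 0.0000 1.0000
    outer loop
      vertex 0.00 0.00 17.82
      vertex 14.39 0.00 17.82
      vertex 14.39 9.01 17.82
    endloop
  endfacet
  facet normal 0.0000 0.0000 1.0000
    outer loop
      vertex 0.00 0.00 17.82
      vertex 14.39 9.01 17.82
      vertex 4.05 9.01 17.82
    endloop
  endfacet
  facet normal 0.0000 0.0000 1.0000
    outer loop
      vertex 0.00 0.00 17.82
      vertex 4.05 9.01 17.82
      vertex 4.05 29.05 17.82
    endloop
  endfacet
  facet normal 0.0000 0.0000 1.0000
    outer loop
      vertex 0.00 0.00 17.82
      vertex 4.05 29.05 17.82
      vertex 0.00 29.05 17.82
    endloop
  endfacet
  facet normal 0.0000 -1.0000 0.0000
    outer loop
      vertex 0.00 0.00 0.00
      vertex 14.39 0.00 0.00
      vertex 14.39 0.00 17.82
    endloop
  endfacet
  facet normal 0.0000 -1.0000 0.0000
    outer loop
      vertex 0.00 0.00 0.00
      vertex 14.39 0.00 17.82
      vertex 0.00 0.00 17.82
    endloop
  endfacet
  facet normal 1.0000 0.0000 0.0000
    outer loop
      vertex 14.39 0.00 0.00
      vertex 14.39 9.01 0.00
      vertex 14.39 9.01 17.82
    endloop
  endfacet
  facet normal 1.0000 0.0000 0.0000
    outer loop
      vertex 14.39 0.00 0.00
      vertex 14.39 9.01 17.82
      vertex 14.39 0.00 17.82
    endloop
  endfacet
  facet normal 0.0000 1.0000 0.0000
    outer loop
      vertex 14.39 9.01 0.00
      vertex 4.05 9.01 0.00
      vertex 4.05 9.01 17.82
    endloop
  endfacet
  facet normal 0.0000 1.0000 0.0000
    outer loop
      vertex 14.39 9.01 0.00
      vertex 4.05 9.01 17.82
      vertex 14.39 9.01 17.82
    endloop
  endfacet
  facet normal 1.0000 0.0000 0.0000
    outer loop
      vertex 4.05 9.01 0.00
      vertex 4.05 29.05 0.00
      vertex 4.05 29.05 17.82
    endloop
  endfacet
  facet normal 1.0000 0.0000 0.0000
    outer loop
      vertex 4.05 9.01 0.00
      vertex 4.05 29.05 17.82
      vertex 4.05 9.01 17.82
    endloop
  endfacet
  facet normal 0.0000 1.0000 0.0000
    outer loop
      vertex 4.05 29.05 0.00
      vertex 0.00 29.05 0.00
      vertex 0.00 29.05 17.82
    endloop
  endfacet
  facet normal 0.0000 1.0000 0.0000
    outer loop
      vertex 4.05 29.05 0.00
      vertex 0.00 29.05 17.82
      vertex 4.05 29.05 17.82
    endloop
  endfacet
  facet normal -1.0000 0.0000 0.0000
    outer loop
      vertex 0.00 29.05 0.00
      vertex 0.00 0.00 0.00
      vertex 0.00 0.00 17.82
    endloop
  endfacet
  facet normal -1.0000 0.0000 0.0000
    outer loop
      vertex 0.00 29.05 0.00
      vertex 0.00 0.00 17.82
      vertex 0.00 29.05 17.82
    endloop
  endfacet
endsolid part

The G0 Z moves step by Δz≈3.56 mm. Every layer's G1 loop is the same polygon, so the solid is a straight extrusion of it from z=0 to z≈17.8. Closing with flat bottom and top caps and triangulating gives 20 facets — an L-shaped prism: outer 14.4 × 29.1 mm, arm thicknesses ≈ 9.01 mm (horizontal) and 4.05 mm (vertical), extruded 17.8 mm in z.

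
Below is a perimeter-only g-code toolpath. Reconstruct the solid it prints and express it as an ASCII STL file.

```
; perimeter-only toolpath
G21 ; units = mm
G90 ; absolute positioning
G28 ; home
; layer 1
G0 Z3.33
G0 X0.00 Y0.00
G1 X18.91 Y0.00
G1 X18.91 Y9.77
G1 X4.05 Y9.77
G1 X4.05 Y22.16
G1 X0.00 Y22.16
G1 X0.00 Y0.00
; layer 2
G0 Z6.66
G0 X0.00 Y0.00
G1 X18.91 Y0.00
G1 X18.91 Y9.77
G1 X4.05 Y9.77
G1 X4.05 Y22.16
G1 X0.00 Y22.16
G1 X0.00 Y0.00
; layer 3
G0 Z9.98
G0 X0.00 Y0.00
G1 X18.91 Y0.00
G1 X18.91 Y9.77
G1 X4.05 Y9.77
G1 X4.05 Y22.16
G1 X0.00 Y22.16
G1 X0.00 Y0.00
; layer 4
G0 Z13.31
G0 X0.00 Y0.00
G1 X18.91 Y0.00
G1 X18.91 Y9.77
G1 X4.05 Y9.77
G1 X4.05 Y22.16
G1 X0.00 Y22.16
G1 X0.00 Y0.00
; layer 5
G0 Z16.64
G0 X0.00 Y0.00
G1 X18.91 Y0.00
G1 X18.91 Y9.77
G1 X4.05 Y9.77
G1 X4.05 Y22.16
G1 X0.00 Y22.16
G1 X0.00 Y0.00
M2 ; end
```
solid part
  facet normal 0.0000 0.0000 -1.0000
    outer loop
      vertex 18.91 9.77 0.00
      vertex 18.91 0.00 0.00
      vertex 0.00 0.00 0.00
    endloop
  endfacet
  facet normal 0.0000 0.0000 -1.0000
    outer loop
      vertex 4.05 9.77 0.00
      vertex 18.91 9.77 0.00
      vertex 0.00 0.00 0.00
    endloop
  endfacet
  facet normal 0.0000 0.0000 -1.0000
    outer loop
      vertex 4.05 22.16 0.00
      vertex 4.05 9.77 0.00
      vertex 0.00 0.00 0.00
    endloop
  endfacet
  facet normal 0.0000 0.0000 -1.0000
    outer loop
      vertex 0.00 22.16 0.00
      vertex 4.05 22.16 0.00
      vertex 0.00 0.00 0.00
    endloop
  endfacet
  facet normal 0.0000 0.0000 1.0000
    outer loop
      vertex 0.00 0.00 16.64
      vertex 18.91 0.00 16.64
      vertex 18.91 9.77 16.64
    endloop
  endfacet
  facet normal 0.0000 0.0000 1.0000
    outer loop
      vertex 0.00 0.00 16.64
      vertex 18.91 9.77 16.64
      vertex 4.05 9.77 16.64
    endloop
  endfacet
  facet normal 0.0000 0.0000 1.0000
    outer loop
      vertex 0.00 0.00 16.64
      vertex 4.05 9.77 16.64
      vertex 4.05 22.16 16.64
    endloop
  endfacet
  facet normal 0.0000 0.0000 1.0000
    outer loop
      vertex 0.00 0.00 16.64
      vertex 4.05 22.16 16.64
      vertex 0.00 22.16 16.64
    endloop
  endfacet
  facet normal 0.0000 -1.0000 0.0000
    outer loop
      vertex 0.00 0.00 0.00
      vertex 18.91 0.00 0.00
      vertex 18.91 0.00 16.64
    endloop
  endfacet
  facet normal 0.0000 -1.0000 0.0000
    outer loop
      vertex 0.00 0.00 0.00
      vertex 18.91 0.00 16.64
      vertex 0.00 0.00 16.64
    endloop
  endfacet
  facet normal 1.0000 0.0000 0.0000
    outer loop
      vertex 18.91 0.00 0.00
      vertex 18.91 9.77 0.00
      vertex 18.91 9.77 16.64
    endloop
  endfacet
  facet normal 1.0000 0.0000 0.0000
    outer loop
      vertex 18.91 0.00 0.00
      vertex 18.91 9.77 16.64
      vertex 18.91 0.00 16.64
    endloop
  endfacet
  facet normal 0.0000 1.0000 0.0000
    outer loop
      vertex 18.91 9.77 0.00
      vertex 4.05 9.77 0.00
      vertex 4.05 9.77 16.64
    endloop
  endfacet
  facet normal 0.0000 1.0000 0.0000
    outer loop
      vertex 18.91 9.77 0.00
      vertex 4.05 9.77 16.64
      vertex 18.91 9.77 16.64
    endloop
  endfacet
  facet normal 1.0000 0.0000 0.0000
    outer loop
      vertex 4.05 9.77 0.00
      vertex 4.05 22.16 0.00
      vertex 4.05 22.16 16.64
    endloop
  endfacet
  facet normal 1.0000 0.0000 0.0000
    outer loop
      vertex 4.05 9.77 0.00
      vertex 4.05 22.16 16.64
      vertex 4.05 9.77 16.64
    endloop
  endfacet
  facet normal 0.0000 1.0000 0.0000
    outer loop
      vertex 4.05 22.16 0.00
      vertex 0.00 22.16 0.00
      vertex 0.00 22.16 16.64
    endloop
  endfacet
  facet normal 0.0000 1.0000 0.0000
    outer loop
      vertex 4.05 22.16 0.00
      vertex 0.00 22.16 16.64
      vertex 4.05 22.16 16.64
    endloop
  endfacet
  facet normal -1.0000 0.0000 0.0000
    outer loop
      vertex 0.00 22.16 0.00
      vertex 0.00 0.00 0.00
      vertex 0.00 0.00 16.64
    endloop
  endfacet
  facet normal -1.0000 0.0000 0.0000
    outer loop
      vertex 0.00 22.16 0.00
      vertex 0.00 0.00 16.64
      vertex 0.00 22.16 16.64
    endloop
  endfacet
endsolid part

The G0 Z moves step by Δz≈3.33 mm. Every layer's G1 loop is the same polygon, so the solid is a straight extrusion of it from z=0 to z≈16.6. Closing with flat bottom and top caps and triangulating gives 20 facets — an L-shaped prism: outer 18.9 × 22.2 mm, arm thicknesses ≈ 9.77 mm (horizontal) and 4.05 mm (vertical), extruded 16.6 mm in z.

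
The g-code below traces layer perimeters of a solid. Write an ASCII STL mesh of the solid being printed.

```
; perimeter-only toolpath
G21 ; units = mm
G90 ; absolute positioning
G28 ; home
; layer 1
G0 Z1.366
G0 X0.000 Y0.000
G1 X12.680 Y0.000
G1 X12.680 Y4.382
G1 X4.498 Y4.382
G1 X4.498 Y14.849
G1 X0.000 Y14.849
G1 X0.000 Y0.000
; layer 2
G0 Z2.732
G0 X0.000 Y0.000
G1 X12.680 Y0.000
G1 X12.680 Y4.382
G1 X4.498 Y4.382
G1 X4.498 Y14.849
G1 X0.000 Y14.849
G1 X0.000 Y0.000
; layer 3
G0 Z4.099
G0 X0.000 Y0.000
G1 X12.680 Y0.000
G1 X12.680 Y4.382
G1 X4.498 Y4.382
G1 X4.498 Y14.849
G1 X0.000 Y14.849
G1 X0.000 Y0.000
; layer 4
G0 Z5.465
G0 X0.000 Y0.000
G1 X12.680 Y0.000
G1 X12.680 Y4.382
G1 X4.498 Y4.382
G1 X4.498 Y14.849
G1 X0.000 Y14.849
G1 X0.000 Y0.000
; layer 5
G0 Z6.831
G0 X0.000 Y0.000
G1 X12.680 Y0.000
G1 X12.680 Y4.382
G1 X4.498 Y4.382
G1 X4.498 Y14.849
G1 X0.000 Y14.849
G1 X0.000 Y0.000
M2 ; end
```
solid part
  facet normal 0.0000 0.0000 -1.0000
    outer loop
      vertex 12.680 4.382 0.000
      vertex 12.680 0.000 0.000
      vertex 0.000 0.000 0.000
    endloop
  endfacet
  facet normal 0.0000 0.0000 -1.0000
    outer loop
      vertex 4.498 4.382 0.000
      vertex 12.680 4.382 0.000
      vertex 0.000 0.000 0.000
    endloop
  endfacet
  facet normal 0.0000 0.0000 -1.0000
    outer loop
      vertex 4.498 14.849 0.000
      vertex 4.498 4.382 0.000
      vertex 0.000 0.000 0.000
    endloop
  endfacet
  facet normal 0.0000 0.0000 -1.0000
    outer loop
      vertex 0.000 14.849 0.000
      vertex 4.498 14.849 0.000
      vertex 0.000 0.000 0.000
    endloop
  endfacet
  facet normal 0.0000 0.0000 1.0000
    outer loop
      vertex 0.000 0.000 6.831
      vertex 12.680 0.000 6.831
      vertex 12.680 4.382 6.831
    endloop
  endfacet
  facet normal 0.0000 0.0000 1.0000
    outer loop
      vertex 0.000 0.000 6.831
      vertex 12.680 4.382 6.831
      vertex 4.498 4.382 6.831
    endloop
  endfacet
  facet normal 0.0000 0.0000 1.0000
    outer loop
      vertex 0.000 0.000 6.831
      vertex 4.498 4.382 6.831
      vertex 4.498 14.849 6.831
    endloop
  endfacet
  facet normal 0.0000 0.0000 1.0000
    outer loop
      vertex 0.000 0.000 6.831
      vertex 4.498 14.849 6.831
      vertex 0.000 14.849 6.831
    endloop
  endfacet
  facet normal 0.0000 -1.0000 0.0000
    outer loop
      vertex 0.000 0.000 0.000
      vertex 12.680 0.000 0.000
      vertex 12.680 0.000 6.831
    endloop
  endfacet
  facet normal 0.0000 -1.0000 0.0000
    outer loop
      vertex 0.000 0.000 0.000
      vertex 12.680 0.000 6.831
      vertex 0.000 0.000 6.831
    endloop
  endfacet
  facet normal 1.0000 0.0000 0.0000
    outer loop
      vertex 12.680 0.000 0.000
      vertex 12.680 4.382 0.000
      vertex 12.680 4.382 6.831
    endloop
  endfacet
  facet normal 1.0000 0.0000 0.0000
    outer loop
      vertex 12.680 0.000 0.000
      vertex 12.680 4.382 6.831
      vertex 12.680 0.000 6.831
    endloop
  endfacet
  facet normal 0.0000 1.0000 0.0000
    outer loop
      vertex 12.680 4.382 0.000
      vertex 4.498 4.382 0.000
      vertex 4.498 4.382 6.831
    endloop
  endfacet
  facet normal 0.0000 1.0000 0.0000
    outer loop
      vertex 12.680 4.382 0.000
      vertex 4.498 4.382 6.831
      vertex 12.680 4.382 6.831
    endloop
  endfacet
  facet normal 1.0000 0.0000 0.0000
    outer loop
      vertex 4.498 4.382 0.000
      vertex 4.498 14.849 0.000
      vertex 4.498 14.849 6.831
    endloop
  endfacet
  facet normal 1.0000 0.0000 0.0000
    outer loop
      vertex 4.498 4.382 0.000
      vertex 4.498 14.849 6.831
      vertex 4.498 4.382 6.831
    endloop
  endfacet
  facet normal 0.0000 1.0000 0.0000
    outer loop
      vertex 4.498 14.849 0.000
      vertex 0.000 14.849 0.000
      vertex 0.000 14.849 6.831
    endloop
  endfacet
  facet normal 0.0000 1.0000 0.0000
    outer loop
      vertex 4.498 14.849 0.000
      vertex 0.000 14.849 6.831
      vertex 4.498 14.849 6.831
    endloop
  endfacet
  facet normal -1.0000 0.0000 0.0000
    outer loop
      vertex 0.000 14.849 0.000
      vertex 0.000 0.000 0.000
      vertex 0.000 0.000 6.831
    endloop
  endfacet
  facet normal -1.0000 0.0000 0.0000
    outer loop
      vertex 0.000 14.849 0.000
      vertex 0.000 0.000 6.831
      vertex 0.000 14.849 6.831
    endloop
  endfacet
endsolid part

The G0 Z moves step by Δz≈1.366 mm. Every layer's G1 loop is the same polygon, so the solid is a straight extrusion of it from z=0 to z≈6.83. Closing with flat bottom and top caps and triangulating gives 20 facets — an L-shaped prism: outer 12.7 × 14.8 mm, arm thicknesses ≈ 4.38 mm (horizontal) and 4.5 mm (vertical), extruded 6.83 mm in z.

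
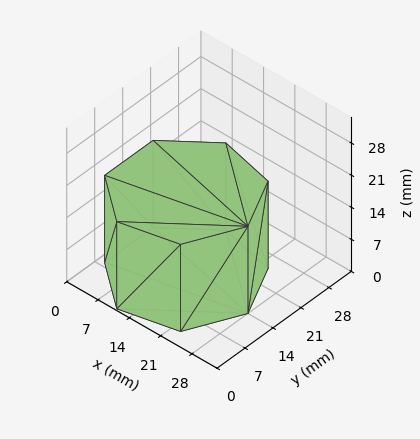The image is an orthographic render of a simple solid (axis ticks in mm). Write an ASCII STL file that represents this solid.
Reading the render: the shape is a regular 7-sided prism (a cylinder approximated with 7 flat sides), circumscribed radius ≈ 14 mm, height ≈ 19 mm (dimensions read to the nearest mm from the axis ticks). For the STL, each face is triangulated and given an outward normal.

solid part
  facet normal 0.0000 0.0000 -1.0000
    outer loop
      vertex 10.88 27.65 0.00
      vertex 22.73 24.95 0.00
      vertex 28.00 14.00 0.00
    endloop
  endfacet
  facet normal 0.0000 0.0000 -1.0000
    outer loop
      vertex 1.39 20.07 0.00
      vertex 10.88 27.65 0.00
      vertex 28.00 14.00 0.00
    endloop
  endfacet
  facet normal 0.0000 0.0000 -1.0000
    outer loop
      vertex 1.39 7.93 0.00
      vertex 1.39 20.07 0.00
      vertex 28.00 14.00 0.00
    endloop
  endfacet
  facet normal 0.0000 0.0000 -1.0000
    outer loop
      vertex 10.88 0.35 0.00
      vertex 1.39 7.93 0.00
      vertex 28.00 14.00 0.00
    endloop
  endfacet
  facet normal 0.0000 0.0000 -1.0000
    outer loop
      vertex 22.73 3.05 0.00
      vertex 10.88 0.35 0.00
      vertex 28.00 14.00 0.00
    endloop
  endfacet
  facet normal 0.0000 0.0000 1.0000
    outer loop
      vertex 28.00 14.00 19.00
      vertex 22.73 24.95 19.00
      vertex 10.88 27.65 19.00
    endloop
  endfacet
  facet normal 0.0000 0.0000 1.0000
    outer loop
      vertex 28.00 14.00 19.00
      vertex 10.88 27.65 19.00
      vertex 1.39 20.07 19.00
    endloop
  endfacet
  facet normal 0.0000 0.0000 1.0000
    outer loop
      vertex 28.00 14.00 19.00
      vertex 1.39 20.07 19.00
      vertex 1.39 7.93 19.00
    endloop
  endfacet
  facet normal 0.0000 0.0000 1.0000
    outer loop
      vertex 28.00 14.00 19.00
      vertex 1.39 7.93 19.00
      vertex 10.88 0.35 19.00
    endloop
  endfacet
  facet normal 0.0000 0.0000 1.0000
    outer loop
      vertex 28.00 14.00 19.00
      vertex 10.88 0.35 19.00
      vertex 22.73 3.05 19.00
    endloop
  endfacet
  facet normal 0.9011 0.4337 0.0000
    outer loop
      vertex 28.00 14.00 0.00
      vertex 22.73 24.95 0.00
      vertex 22.73 24.95 19.00
    endloop
  endfacet
  facet normal 0.9011 0.4337 0.0000
    outer loop
      vertex 28.00 14.00 0.00
      vertex 22.73 24.95 19.00
      vertex 28.00 14.00 19.00
    endloop
  endfacet
  facet normal 0.2222 0.9750 0.0000
    outer loop
      vertex 22.73 24.95 0.00
      vertex 10.88 27.65 0.00
      vertex 10.88 27.65 19.00
    endloop
  endfacet
  facet normal 0.2222 0.9750 0.0000
    outer loop
      vertex 22.73 24.95 0.00
      vertex 10.88 27.65 19.00
      vertex 22.73 24.95 19.00
    endloop
  endfacet
  facet normal -0.6241 0.7814 0.0000
    outer loop
      vertex 10.88 27.65 0.00
      vertex 1.39 20.07 0.00
      vertex 1.39 20.07 19.00
    endloop
  endfacet
  facet normal -0.6241 0.7814 0.0000
    outer loop
      vertex 10.88 27.65 0.00
      vertex 1.39 20.07 19.00
      vertex 10.88 27.65 19.00
    endloop
  endfacet
  facet normal -1.0000 0.0000 0.0000
    outer loop
      vertex 1.39 20.07 0.00
      vertex 1.39 7.93 0.00
      vertex 1.39 7.93 19.00
    endloop
  endfacet
  facet normal -1.0000 0.0000 0.0000
    outer loop
      vertex 1.39 20.07 0.00
      vertex 1.39 7.93 19.00
      vertex 1.39 20.07 19.00
    endloop
  endfacet
  facet normal -0.6241 -0.7814 0.0000
    outer loop
      vertex 1.39 7.93 0.00
      vertex 10.88 0.35 0.00
      vertex 10.88 0.35 19.00
    endloop
  endfacet
  facet normal -0.6241 -0.7814 0.0000
    outer loop
      vertex 1.39 7.93 0.00
      vertex 10.88 0.35 19.00
      vertex 1.39 7.93 19.00
    endloop
  endfacet
  facet normal 0.2222 -0.9750 0.0000
    outer loop
      vertex 10.88 0.35 0.00
      vertex 22.73 3.05 0.00
      vertex 22.73 3.05 19.00
    endloop
  endfacet
  facet normal 0.2222 -0.9750 0.0000
    outer loop
      vertex 10.88 0.35 0.00
      vertex 22.73 3.05 19.00
      vertex 10.88 0.35 19.00
    endloop
  endfacet
  facet normal 0.9011 -0.4337 0.0000
    outer loop
      vertex 22.73 3.05 0.00
      vertex 28.00 14.00 0.00
      vertex 28.00 14.00 19.00
    endloop
  endfacet
  facet normal 0.9011 -0.4337 0.0000
    outer loop
      vertex 22.73 3.05 0.00
      vertex 28.00 14.00 19.00
      vertex 22.73 3.05 19.00
    endloop
  endfacet
endsolid part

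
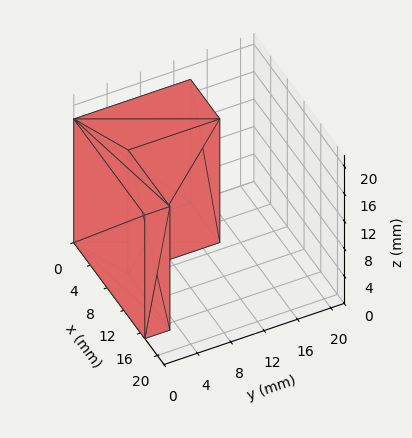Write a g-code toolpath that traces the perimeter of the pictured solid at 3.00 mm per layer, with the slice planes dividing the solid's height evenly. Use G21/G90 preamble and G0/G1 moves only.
Reading the render: the shape is an L-shaped prism: outer 17 × 14 mm, arm thicknesses ≈ 3 mm (horizontal) and 7 mm (vertical), extruded 18 mm in z (dimensions read to the nearest mm from the axis ticks). For the g-code, the solid's height is divided into equal slices at the stated Δz and each level perimeter traced with G1 moves after a G0 lift.

; perimeter-only toolpath
G21 ; units = mm
G90 ; absolute positioning
G28 ; home
; layer 1
G0 Z3.00
G0 X0.00 Y0.00
G1 X17.00 Y0.00
G1 X17.00 Y3.00
G1 X7.00 Y3.00
G1 X7.00 Y14.00
G1 X0.00 Y14.00
G1 X0.00 Y0.00
; layer 2
G0 Z6.00
G0 X0.00 Y0.00
G1 X17.00 Y0.00
G1 X17.00 Y3.00
G1 X7.00 Y3.00
G1 X7.00 Y14.00
G1 X0.00 Y14.00
G1 X0.00 Y0.00
; layer 3
G0 Z9.00
G0 X0.00 Y0.00
G1 X17.00 Y0.00
G1 X17.00 Y3.00
G1 X7.00 Y3.00
G1 X7.00 Y14.00
G1 X0.00 Y14.00
G1 X0.00 Y0.00
; layer 4
G0 Z12.00
G0 X0.00 Y0.00
G1 X17.00 Y0.00
G1 X17.00 Y3.00
G1 X7.00 Y3.00
G1 X7.00 Y14.00
G1 X0.00 Y14.00
G1 X0.00 Y0.00
; layer 5
G0 Z15.00
G0 X0.00 Y0.00
G1 X17.00 Y0.00
G1 X17.00 Y3.00
G1 X7.00 Y3.00
G1 X7.00 Y14.00
G1 X0.00 Y14.00
G1 X0.00 Y0.00
; layer 6
G0 Z18.00
G0 X0.00 Y0.00
G1 X17.00 Y0.00
G1 X17.00 Y3.00
G1 X7.00 Y3.00
G1 X7.00 Y14.00
G1 X0.00 Y14.00
G1 X0.00 Y0.00
M2 ; end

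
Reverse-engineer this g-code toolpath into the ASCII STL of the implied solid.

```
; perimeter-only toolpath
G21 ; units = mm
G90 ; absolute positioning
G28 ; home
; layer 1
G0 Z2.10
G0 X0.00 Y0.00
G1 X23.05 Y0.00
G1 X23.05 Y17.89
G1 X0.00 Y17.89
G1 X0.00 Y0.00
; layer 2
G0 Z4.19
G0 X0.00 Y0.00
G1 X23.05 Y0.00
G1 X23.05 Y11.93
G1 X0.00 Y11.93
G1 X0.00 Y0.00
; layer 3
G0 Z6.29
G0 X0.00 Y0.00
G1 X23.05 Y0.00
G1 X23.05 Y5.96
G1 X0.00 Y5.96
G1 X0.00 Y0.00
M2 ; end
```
solid part
  facet normal 0.0000 0.0000 -1.0000
    outer loop
      vertex 23.05 23.85 0.00
      vertex 23.05 0.00 0.00
      vertex 0.00 0.00 0.00
    endloop
  endfacet
  facet normal 0.0000 0.0000 -1.0000
    outer loop
      vertex 0.00 23.85 0.00
      vertex 23.05 23.85 0.00
      vertex 0.00 0.00 0.00
    endloop
  endfacet
  facet normal 0.0000 -1.0000 0.0000
    outer loop
      vertex 0.00 0.00 0.00
      vertex 23.05 0.00 0.00
      vertex 23.05 0.00 8.38
    endloop
  endfacet
  facet normal 0.0000 -1.0000 0.0000
    outer loop
      vertex 0.00 0.00 0.00
      vertex 23.05 0.00 8.38
      vertex 0.00 0.00 8.38
    endloop
  endfacet
  facet normal 0.0000 0.3315 0.9435
    outer loop
      vertex 0.00 0.00 8.38
      vertex 23.05 0.00 8.38
      vertex 23.05 23.85 0.00
    endloop
  endfacet
  facet normal 0.0000 0.3315 0.9435
    outer loop
      vertex 0.00 0.00 8.38
      vertex 23.05 23.85 0.00
      vertex 0.00 23.85 0.00
    endloop
  endfacet
  facet normal -1.0000 0.0000 0.0000
    outer loop
      vertex 0.00 0.00 8.38
      vertex 0.00 23.85 0.00
      vertex 0.00 0.00 0.00
    endloop
  endfacet
  facet normal 1.0000 0.0000 0.0000
    outer loop
      vertex 23.05 0.00 0.00
      vertex 23.05 23.85 0.00
      vertex 23.05 0.00 8.38
    endloop
  endfacet
endsolid part

The G0 Z moves step by Δz≈2.10 mm. The G1 loops shrink linearly with z, so the solid tapers from its base footprint up to z≈8.38. Closing with a flat bottom cap and the tapered top and triangulating gives 8 facets — a wedge (ramp): 23.1 × 23.9 mm base, rising to 8.38 mm along the y=0 edge and sloping linearly to z=0 at y=23.9.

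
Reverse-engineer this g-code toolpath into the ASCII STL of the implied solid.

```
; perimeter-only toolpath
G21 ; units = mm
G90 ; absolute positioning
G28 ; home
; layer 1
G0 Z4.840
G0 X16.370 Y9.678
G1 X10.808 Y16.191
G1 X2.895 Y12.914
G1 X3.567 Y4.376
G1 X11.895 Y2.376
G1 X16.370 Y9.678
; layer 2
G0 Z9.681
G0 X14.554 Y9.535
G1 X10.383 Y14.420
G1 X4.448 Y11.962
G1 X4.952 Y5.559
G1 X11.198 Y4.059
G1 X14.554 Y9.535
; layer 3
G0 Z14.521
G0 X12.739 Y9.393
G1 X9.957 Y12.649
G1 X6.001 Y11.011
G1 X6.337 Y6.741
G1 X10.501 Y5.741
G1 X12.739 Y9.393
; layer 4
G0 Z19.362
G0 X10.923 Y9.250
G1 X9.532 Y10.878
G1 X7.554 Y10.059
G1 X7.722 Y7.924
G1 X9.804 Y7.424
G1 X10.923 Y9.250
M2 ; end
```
solid part
  facet normal 0.0000 0.0000 -1.0000
    outer loop
      vertex 1.342 13.866 0.000
      vertex 11.233 17.962 0.000
      vertex 18.186 9.821 0.000
    endloop
  endfacet
  facet normal 0.0000 0.0000 -1.0000
    outer loop
      vertex 2.182 3.193 0.000
      vertex 1.342 13.866 0.000
      vertex 18.186 9.821 0.000
    endloop
  endfacet
  facet normal 0.0000 0.0000 -1.0000
    outer loop
      vertex 12.592 0.693 0.000
      vertex 2.182 3.193 0.000
      vertex 18.186 9.821 0.000
    endloop
  endfacet
  facet normal 0.7274 0.6213 0.2912
    outer loop
      vertex 18.186 9.821 0.000
      vertex 11.233 17.962 0.000
      vertex 9.107 9.107 24.202
    endloop
  endfacet
  facet normal -0.3660 0.8839 0.2912
    outer loop
      vertex 11.233 17.962 0.000
      vertex 1.342 13.866 0.000
      vertex 9.107 9.107 24.202
    endloop
  endfacet
  facet normal -0.9537 -0.0751 0.2912
    outer loop
      vertex 1.342 13.866 0.000
      vertex 2.182 3.193 0.000
      vertex 9.107 9.107 24.202
    endloop
  endfacet
  facet normal -0.2234 -0.9302 0.2912
    outer loop
      vertex 2.182 3.193 0.000
      vertex 12.592 0.693 0.000
      vertex 9.107 9.107 24.202
    endloop
  endfacet
  facet normal 0.8157 -0.4999 0.2912
    outer loop
      vertex 12.592 0.693 0.000
      vertex 18.186 9.821 0.000
      vertex 9.107 9.107 24.202
    endloop
  endfacet
endsolid part

The G0 Z moves step by Δz≈4.840 mm. The G1 loops shrink linearly with z, so the solid tapers from its base footprint up to z≈24.2. Closing with a flat bottom cap and the tapered top and triangulating gives 8 facets — a regular 5-sided pyramid, base circumscribed radius ≈ 9.11 mm, apex at z ≈ 24.2 mm.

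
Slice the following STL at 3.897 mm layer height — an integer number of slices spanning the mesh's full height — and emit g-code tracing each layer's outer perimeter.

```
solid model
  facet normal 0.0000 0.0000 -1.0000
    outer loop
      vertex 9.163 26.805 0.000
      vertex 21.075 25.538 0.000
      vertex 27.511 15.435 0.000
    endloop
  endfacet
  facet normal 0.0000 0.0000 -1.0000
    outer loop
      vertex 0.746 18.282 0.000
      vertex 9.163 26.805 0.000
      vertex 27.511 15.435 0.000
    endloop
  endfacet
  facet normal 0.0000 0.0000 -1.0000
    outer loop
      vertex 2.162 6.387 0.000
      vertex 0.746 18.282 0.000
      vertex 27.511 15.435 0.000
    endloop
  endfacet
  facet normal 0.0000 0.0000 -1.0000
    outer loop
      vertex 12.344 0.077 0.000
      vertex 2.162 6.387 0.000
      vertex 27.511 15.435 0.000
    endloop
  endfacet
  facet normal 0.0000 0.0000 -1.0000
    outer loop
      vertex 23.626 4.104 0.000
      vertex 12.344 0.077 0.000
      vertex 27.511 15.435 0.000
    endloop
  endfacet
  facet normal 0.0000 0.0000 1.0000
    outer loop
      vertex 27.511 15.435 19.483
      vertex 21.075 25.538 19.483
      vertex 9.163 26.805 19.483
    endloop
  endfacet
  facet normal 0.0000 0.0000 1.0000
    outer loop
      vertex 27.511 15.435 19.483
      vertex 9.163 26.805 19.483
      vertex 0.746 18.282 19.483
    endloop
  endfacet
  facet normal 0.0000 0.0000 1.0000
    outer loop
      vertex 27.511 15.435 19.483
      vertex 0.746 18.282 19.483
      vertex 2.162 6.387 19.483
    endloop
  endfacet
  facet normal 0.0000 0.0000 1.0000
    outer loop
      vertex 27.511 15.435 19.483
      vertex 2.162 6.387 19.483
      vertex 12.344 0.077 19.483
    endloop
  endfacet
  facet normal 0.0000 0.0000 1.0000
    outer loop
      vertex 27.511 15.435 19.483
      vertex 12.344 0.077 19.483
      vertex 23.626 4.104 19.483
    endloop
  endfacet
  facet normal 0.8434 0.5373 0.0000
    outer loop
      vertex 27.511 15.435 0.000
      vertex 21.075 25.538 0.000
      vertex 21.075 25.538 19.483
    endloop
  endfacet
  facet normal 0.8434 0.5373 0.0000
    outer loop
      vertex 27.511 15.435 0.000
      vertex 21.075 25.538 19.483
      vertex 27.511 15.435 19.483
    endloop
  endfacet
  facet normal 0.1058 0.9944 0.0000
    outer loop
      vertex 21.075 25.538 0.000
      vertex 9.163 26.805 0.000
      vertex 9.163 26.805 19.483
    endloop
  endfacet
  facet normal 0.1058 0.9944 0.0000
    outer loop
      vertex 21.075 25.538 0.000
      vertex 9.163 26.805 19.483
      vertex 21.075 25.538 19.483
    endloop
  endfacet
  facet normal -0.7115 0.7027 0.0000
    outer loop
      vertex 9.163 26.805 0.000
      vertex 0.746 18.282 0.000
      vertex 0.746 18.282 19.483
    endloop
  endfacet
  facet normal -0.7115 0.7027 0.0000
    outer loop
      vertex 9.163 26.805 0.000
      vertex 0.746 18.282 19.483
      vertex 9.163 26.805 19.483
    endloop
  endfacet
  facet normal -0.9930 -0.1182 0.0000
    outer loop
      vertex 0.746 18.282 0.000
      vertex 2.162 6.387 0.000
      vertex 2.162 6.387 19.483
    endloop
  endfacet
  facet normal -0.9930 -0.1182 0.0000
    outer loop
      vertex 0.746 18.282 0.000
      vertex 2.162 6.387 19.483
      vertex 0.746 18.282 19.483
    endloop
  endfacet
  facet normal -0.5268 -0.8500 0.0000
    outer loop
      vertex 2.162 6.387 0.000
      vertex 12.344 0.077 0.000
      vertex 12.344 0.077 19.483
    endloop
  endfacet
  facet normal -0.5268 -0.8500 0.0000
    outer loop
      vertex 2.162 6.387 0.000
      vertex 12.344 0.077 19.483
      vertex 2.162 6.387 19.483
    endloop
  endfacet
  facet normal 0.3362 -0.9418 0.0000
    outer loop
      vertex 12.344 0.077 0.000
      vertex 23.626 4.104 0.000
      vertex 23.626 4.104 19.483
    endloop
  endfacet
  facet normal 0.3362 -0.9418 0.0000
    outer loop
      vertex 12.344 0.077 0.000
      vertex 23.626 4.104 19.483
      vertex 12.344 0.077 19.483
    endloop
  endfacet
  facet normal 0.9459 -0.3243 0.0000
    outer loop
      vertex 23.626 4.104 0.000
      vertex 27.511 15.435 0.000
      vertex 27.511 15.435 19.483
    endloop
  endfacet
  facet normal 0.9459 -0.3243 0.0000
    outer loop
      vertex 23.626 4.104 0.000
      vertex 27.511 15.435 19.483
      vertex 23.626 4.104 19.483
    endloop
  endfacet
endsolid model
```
; perimeter-only toolpath
G21 ; units = mm
G90 ; absolute positioning
G28 ; home
; layer 1
G0 Z3.897
G0 X27.511 Y15.435
G1 X21.075 Y25.538
G1 X9.163 Y26.805
G1 X0.746 Y18.282
G1 X2.162 Y6.387
G1 X12.344 Y0.077
G1 X23.626 Y4.104
G1 X27.511 Y15.435
; layer 2
G0 Z7.793
G0 X27.511 Y15.435
G1 X21.075 Y25.538
G1 X9.163 Y26.805
G1 X0.746 Y18.282
G1 X2.162 Y6.387
G1 X12.344 Y0.077
G1 X23.626 Y4.104
G1 X27.511 Y15.435
; layer 3
G0 Z11.690
G0 X27.511 Y15.435
G1 X21.075 Y25.538
G1 X9.163 Y26.805
G1 X0.746 Y18.282
G1 X2.162 Y6.387
G1 X12.344 Y0.077
G1 X23.626 Y4.104
G1 X27.511 Y15.435
; layer 4
G0 Z15.586
G0 X27.511 Y15.435
G1 X21.075 Y25.538
G1 X9.163 Y26.805
G1 X0.746 Y18.282
G1 X2.162 Y6.387
G1 X12.344 Y0.077
G1 X23.626 Y4.104
G1 X27.511 Y15.435
; layer 5
G0 Z19.483
G0 X27.511 Y15.435
G1 X21.075 Y25.538
G1 X9.163 Y26.805
G1 X0.746 Y18.282
G1 X2.162 Y6.387
G1 X12.344 Y0.077
G1 X23.626 Y4.104
G1 X27.511 Y15.435
M2 ; end

The solid is a regular 7-sided prism (a cylinder approximated with 7 flat sides), circumscribed radius ≈ 13.8 mm, height ≈ 19.5 mm. Slicing at Δz = 3.897 mm — 5 equal slices spanning the solid's height, so layer i sits at z = i·h/5 — gives 5 non-empty perimeters. Each is a 7-segment closed polygon; G0 lifts to the layer z and rapids to the start vertex, then G1 traces the edges.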